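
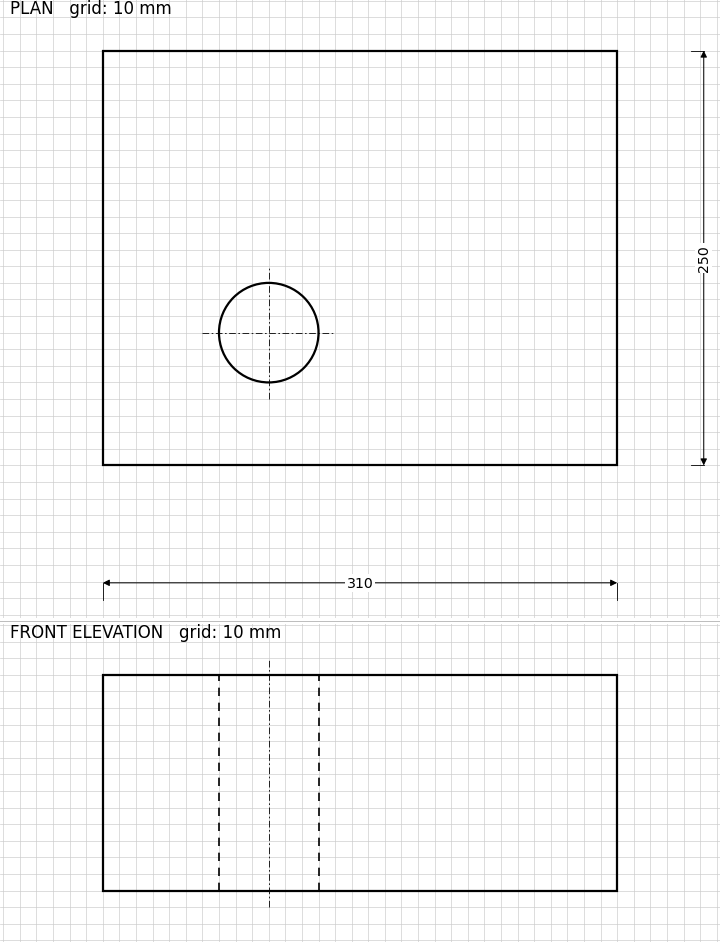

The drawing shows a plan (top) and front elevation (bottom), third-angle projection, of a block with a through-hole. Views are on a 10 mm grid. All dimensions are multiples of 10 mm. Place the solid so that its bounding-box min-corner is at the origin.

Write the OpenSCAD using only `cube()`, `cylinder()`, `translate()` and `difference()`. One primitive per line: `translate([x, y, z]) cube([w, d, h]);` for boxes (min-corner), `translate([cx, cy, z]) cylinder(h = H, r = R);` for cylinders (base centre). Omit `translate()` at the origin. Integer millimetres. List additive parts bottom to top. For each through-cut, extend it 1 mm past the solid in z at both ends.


difference() {
  cube([310, 250, 130]);
  translate([100, 80, -1]) cylinder(h = 132, r = 30);
}


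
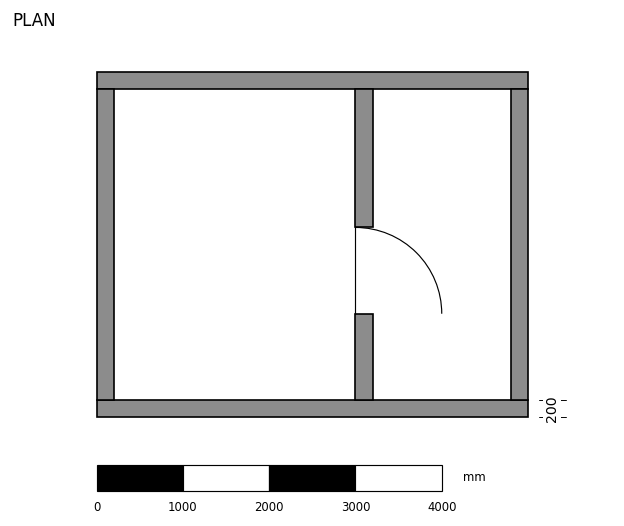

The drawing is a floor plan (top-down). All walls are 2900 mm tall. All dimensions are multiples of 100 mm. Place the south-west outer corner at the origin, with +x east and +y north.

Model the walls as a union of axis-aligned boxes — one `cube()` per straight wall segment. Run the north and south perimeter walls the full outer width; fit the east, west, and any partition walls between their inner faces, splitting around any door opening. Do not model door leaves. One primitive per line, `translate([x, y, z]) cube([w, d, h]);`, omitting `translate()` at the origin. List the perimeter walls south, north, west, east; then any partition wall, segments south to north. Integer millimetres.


cube([5000, 200, 2900]);
translate([0, 3800, 0]) cube([5000, 200, 2900]);
translate([0, 200, 0]) cube([200, 3600, 2900]);
translate([4800, 200, 0]) cube([200, 3600, 2900]);
translate([3000, 200, 0]) cube([200, 1000, 2900]);
translate([3000, 2200, 0]) cube([200, 1600, 2900]);


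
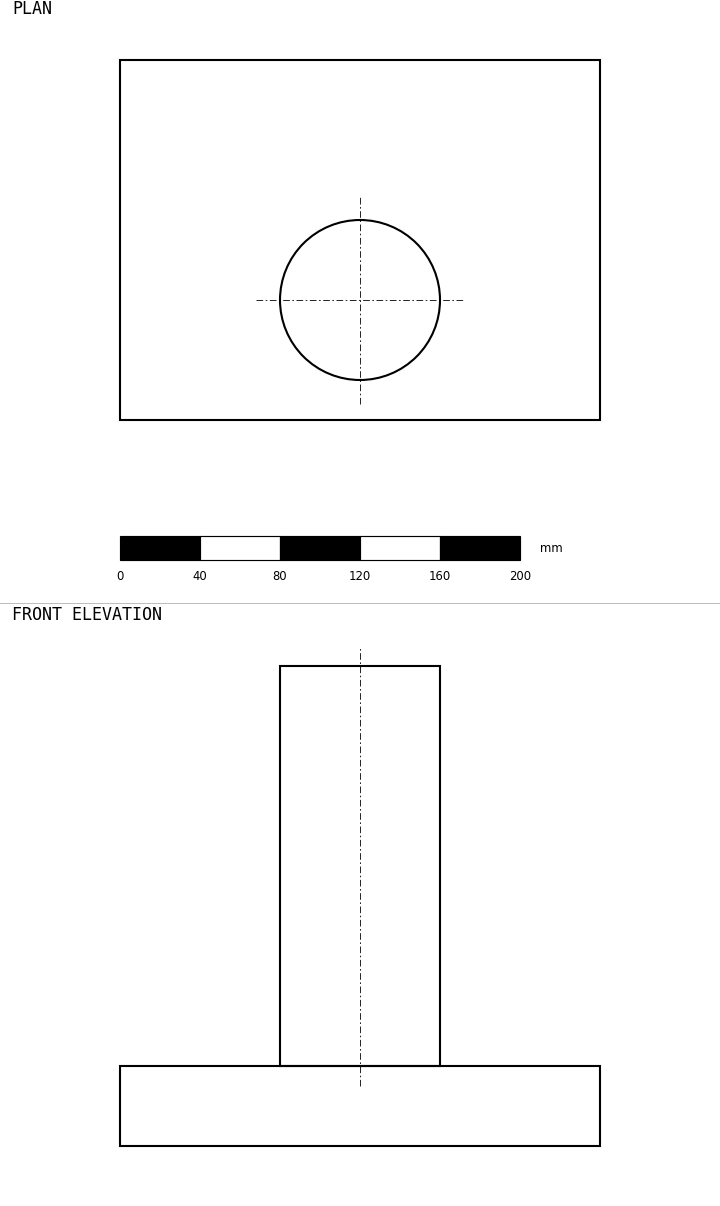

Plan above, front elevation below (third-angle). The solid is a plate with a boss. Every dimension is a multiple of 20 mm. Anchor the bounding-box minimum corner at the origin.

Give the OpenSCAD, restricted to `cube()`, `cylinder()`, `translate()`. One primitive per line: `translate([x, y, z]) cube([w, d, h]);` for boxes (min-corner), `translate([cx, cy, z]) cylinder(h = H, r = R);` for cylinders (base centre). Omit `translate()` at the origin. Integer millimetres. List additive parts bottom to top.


cube([240, 180, 40]);
translate([120, 60, 40]) cylinder(h = 200, r = 40);


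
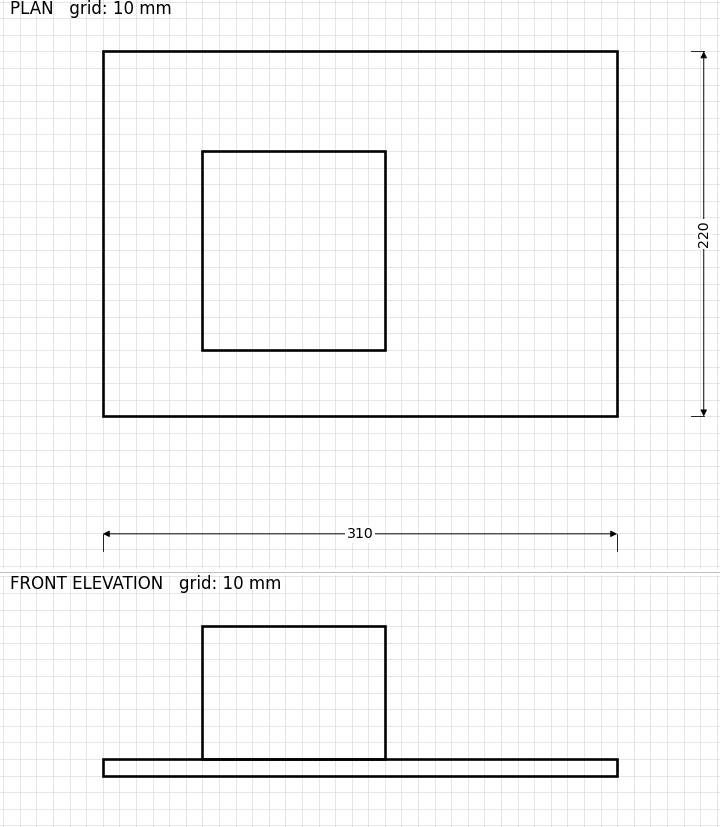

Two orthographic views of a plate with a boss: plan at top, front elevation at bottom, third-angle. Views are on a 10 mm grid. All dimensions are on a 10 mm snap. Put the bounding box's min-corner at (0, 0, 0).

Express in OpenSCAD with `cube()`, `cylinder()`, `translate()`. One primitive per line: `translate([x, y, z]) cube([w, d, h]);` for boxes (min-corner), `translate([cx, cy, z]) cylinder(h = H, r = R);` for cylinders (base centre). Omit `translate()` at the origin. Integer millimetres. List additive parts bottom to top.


cube([310, 220, 10]);
translate([60, 40, 10]) cube([110, 120, 80]);


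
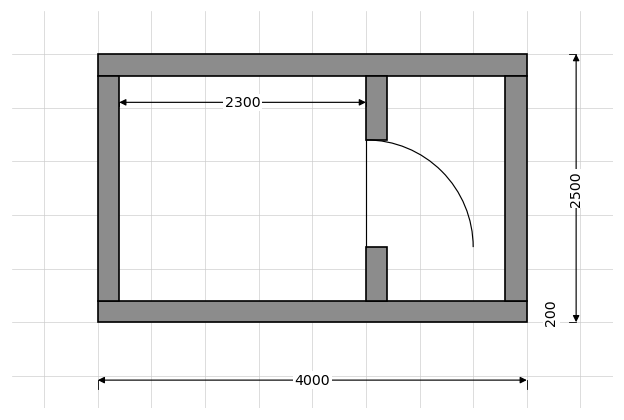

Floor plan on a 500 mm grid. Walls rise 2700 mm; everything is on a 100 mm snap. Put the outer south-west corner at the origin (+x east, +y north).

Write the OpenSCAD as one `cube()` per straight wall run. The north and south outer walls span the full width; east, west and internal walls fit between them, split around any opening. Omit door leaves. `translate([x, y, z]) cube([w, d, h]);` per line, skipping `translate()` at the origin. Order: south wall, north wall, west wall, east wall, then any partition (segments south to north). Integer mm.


cube([4000, 200, 2700]);
translate([0, 2300, 0]) cube([4000, 200, 2700]);
translate([0, 200, 0]) cube([200, 2100, 2700]);
translate([3800, 200, 0]) cube([200, 2100, 2700]);
translate([2500, 200, 0]) cube([200, 500, 2700]);
translate([2500, 1700, 0]) cube([200, 600, 2700]);


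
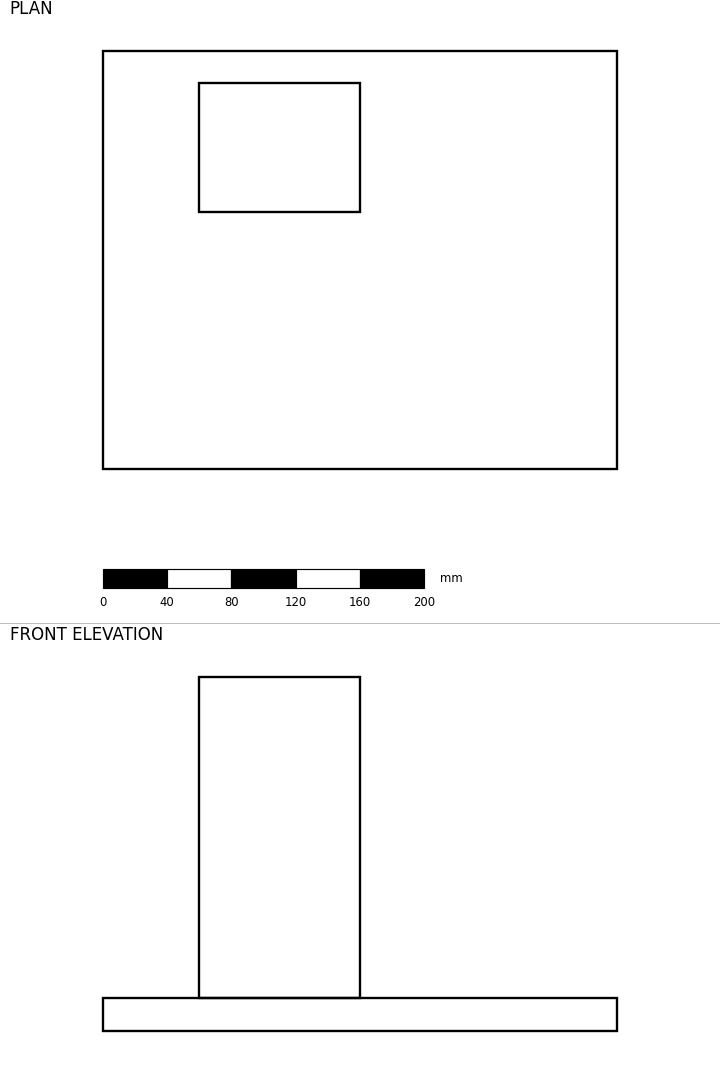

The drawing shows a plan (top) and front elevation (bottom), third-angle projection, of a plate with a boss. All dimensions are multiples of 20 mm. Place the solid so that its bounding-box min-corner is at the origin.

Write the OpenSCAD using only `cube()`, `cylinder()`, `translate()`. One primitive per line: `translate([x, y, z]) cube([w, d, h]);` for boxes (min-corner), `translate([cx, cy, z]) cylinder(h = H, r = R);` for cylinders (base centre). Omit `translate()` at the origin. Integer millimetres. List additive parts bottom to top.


cube([320, 260, 20]);
translate([60, 160, 20]) cube([100, 80, 200]);


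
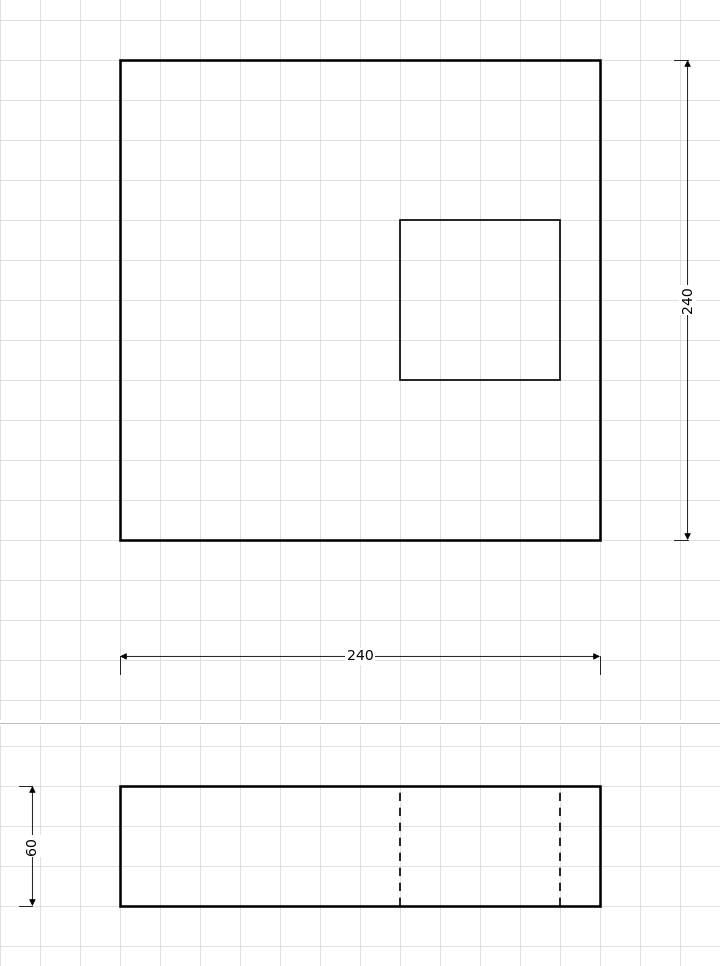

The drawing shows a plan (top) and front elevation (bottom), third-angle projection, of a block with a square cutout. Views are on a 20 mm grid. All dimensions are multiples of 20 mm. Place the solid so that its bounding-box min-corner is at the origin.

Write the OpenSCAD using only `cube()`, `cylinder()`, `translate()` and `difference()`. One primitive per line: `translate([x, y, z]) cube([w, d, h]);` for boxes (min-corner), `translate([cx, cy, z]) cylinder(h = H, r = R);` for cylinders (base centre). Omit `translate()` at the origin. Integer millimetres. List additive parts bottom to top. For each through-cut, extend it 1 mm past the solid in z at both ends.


difference() {
  cube([240, 240, 60]);
  translate([140, 80, -1]) cube([80, 80, 62]);
}


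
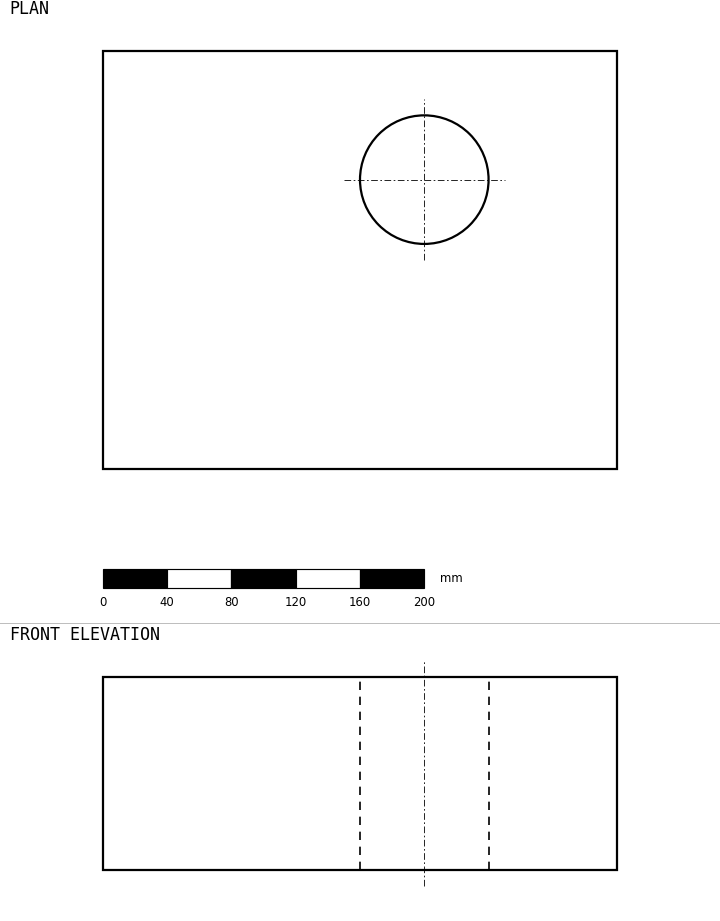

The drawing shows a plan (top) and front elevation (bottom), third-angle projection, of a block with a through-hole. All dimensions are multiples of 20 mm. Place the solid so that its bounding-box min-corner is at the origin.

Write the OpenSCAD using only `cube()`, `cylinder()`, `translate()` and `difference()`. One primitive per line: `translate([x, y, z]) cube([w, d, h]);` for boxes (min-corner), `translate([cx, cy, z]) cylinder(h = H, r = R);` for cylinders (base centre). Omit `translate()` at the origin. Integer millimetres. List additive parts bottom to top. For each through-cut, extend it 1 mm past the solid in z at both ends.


difference() {
  cube([320, 260, 120]);
  translate([200, 180, -1]) cylinder(h = 122, r = 40);
}


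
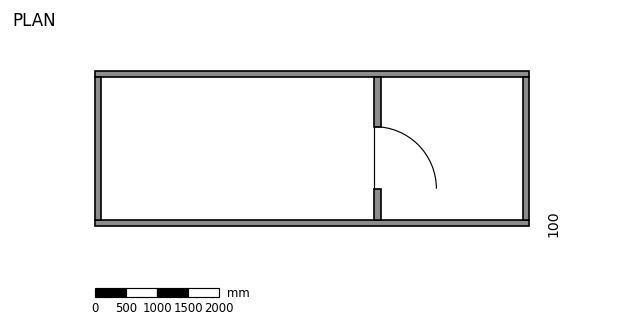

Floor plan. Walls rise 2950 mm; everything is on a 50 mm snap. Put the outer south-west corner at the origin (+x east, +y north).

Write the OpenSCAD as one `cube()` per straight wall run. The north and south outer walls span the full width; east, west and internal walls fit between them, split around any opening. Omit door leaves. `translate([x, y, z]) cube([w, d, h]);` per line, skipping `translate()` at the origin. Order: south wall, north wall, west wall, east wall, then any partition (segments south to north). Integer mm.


cube([7000, 100, 2950]);
translate([0, 2400, 0]) cube([7000, 100, 2950]);
translate([0, 100, 0]) cube([100, 2300, 2950]);
translate([6900, 100, 0]) cube([100, 2300, 2950]);
translate([4500, 100, 0]) cube([100, 500, 2950]);
translate([4500, 1600, 0]) cube([100, 800, 2950]);


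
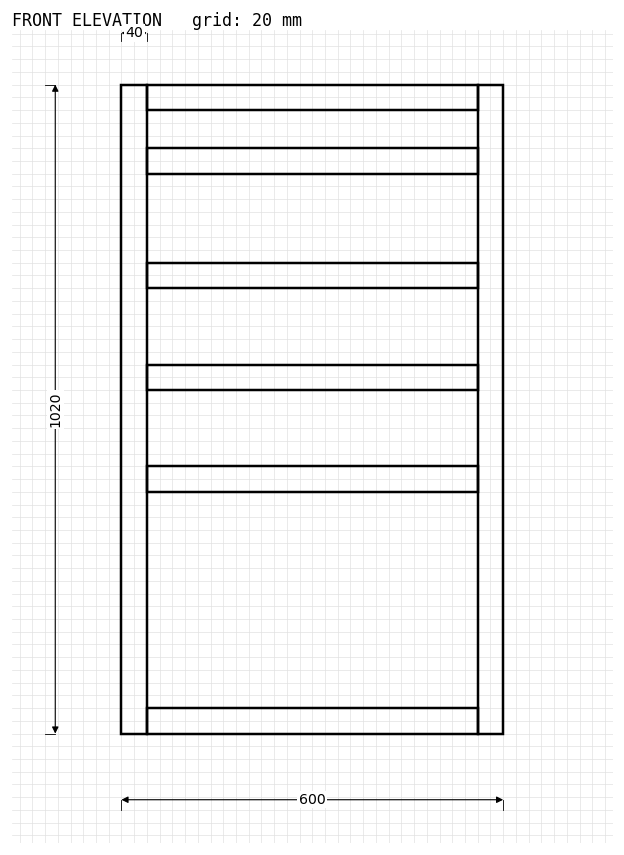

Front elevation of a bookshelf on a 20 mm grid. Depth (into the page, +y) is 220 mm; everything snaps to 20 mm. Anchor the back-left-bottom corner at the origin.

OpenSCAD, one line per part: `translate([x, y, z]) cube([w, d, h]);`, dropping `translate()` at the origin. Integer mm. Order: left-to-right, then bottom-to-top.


cube([40, 220, 1020]);
translate([40, 0, 0]) cube([520, 220, 40]);
translate([40, 0, 380]) cube([520, 220, 40]);
translate([40, 0, 540]) cube([520, 220, 40]);
translate([40, 0, 700]) cube([520, 220, 40]);
translate([40, 0, 880]) cube([520, 220, 40]);
translate([40, 0, 980]) cube([520, 220, 40]);
translate([560, 0, 0]) cube([40, 220, 1020]);


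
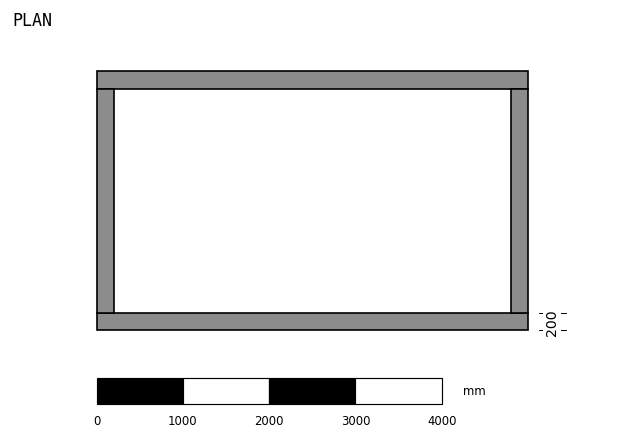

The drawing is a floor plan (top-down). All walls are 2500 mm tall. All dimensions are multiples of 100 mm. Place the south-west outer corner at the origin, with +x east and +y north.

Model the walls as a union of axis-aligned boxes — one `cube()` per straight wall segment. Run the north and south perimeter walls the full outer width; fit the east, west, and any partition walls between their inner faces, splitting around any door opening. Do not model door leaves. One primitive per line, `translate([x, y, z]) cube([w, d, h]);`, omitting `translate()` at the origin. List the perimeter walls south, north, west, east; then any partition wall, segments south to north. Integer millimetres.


cube([5000, 200, 2500]);
translate([0, 2800, 0]) cube([5000, 200, 2500]);
translate([0, 200, 0]) cube([200, 2600, 2500]);
translate([4800, 200, 0]) cube([200, 2600, 2500]);


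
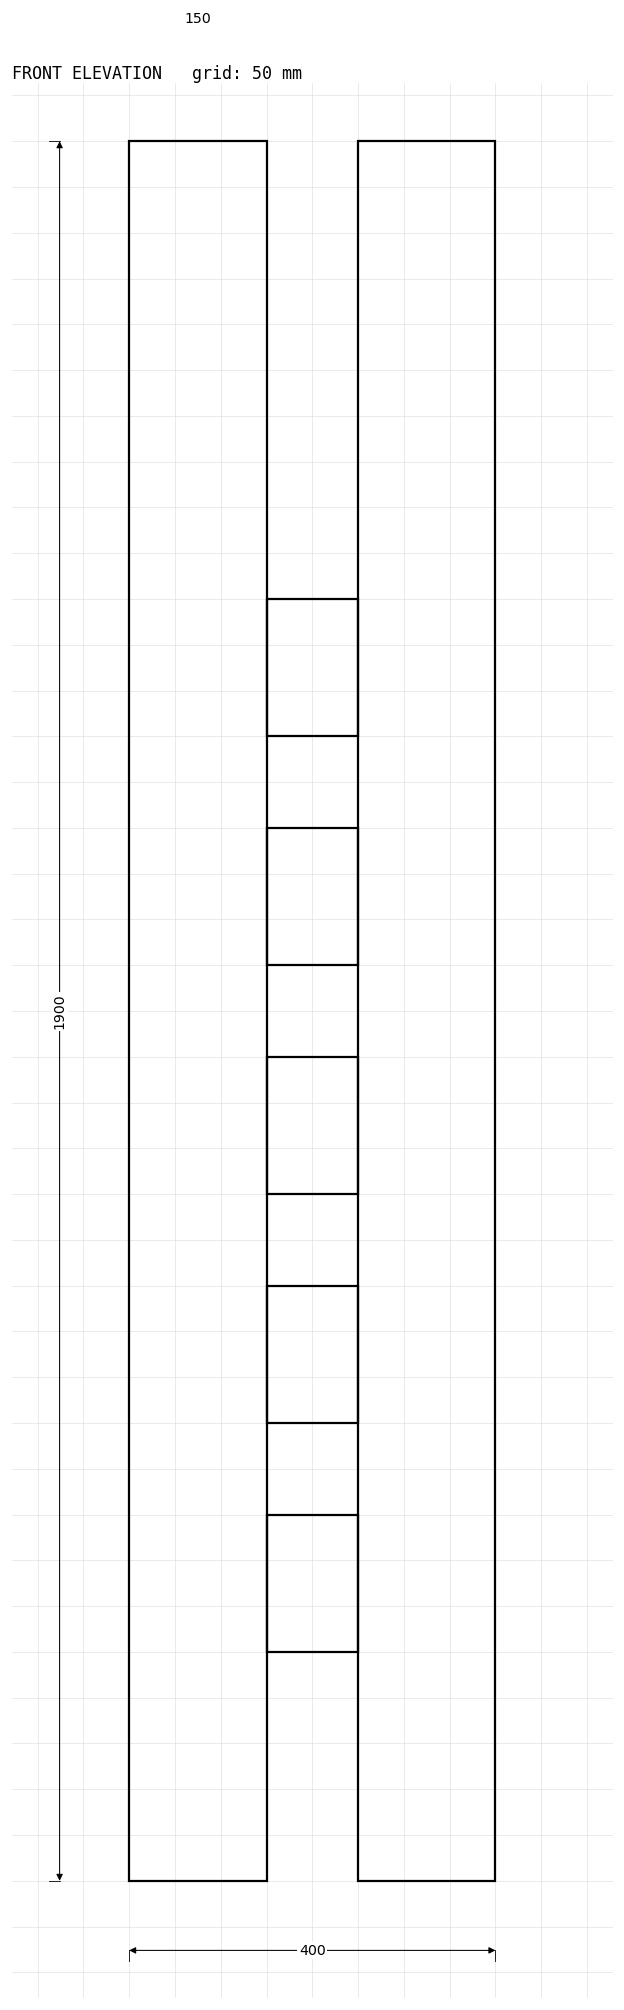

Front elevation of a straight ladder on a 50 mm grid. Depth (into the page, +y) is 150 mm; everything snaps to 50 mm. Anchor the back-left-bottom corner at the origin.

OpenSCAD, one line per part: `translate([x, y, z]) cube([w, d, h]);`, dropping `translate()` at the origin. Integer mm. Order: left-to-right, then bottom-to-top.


cube([150, 150, 1900]);
translate([150, 0, 250]) cube([100, 150, 150]);
translate([150, 0, 500]) cube([100, 150, 150]);
translate([150, 0, 750]) cube([100, 150, 150]);
translate([150, 0, 1000]) cube([100, 150, 150]);
translate([150, 0, 1250]) cube([100, 150, 150]);
translate([250, 0, 0]) cube([150, 150, 1900]);


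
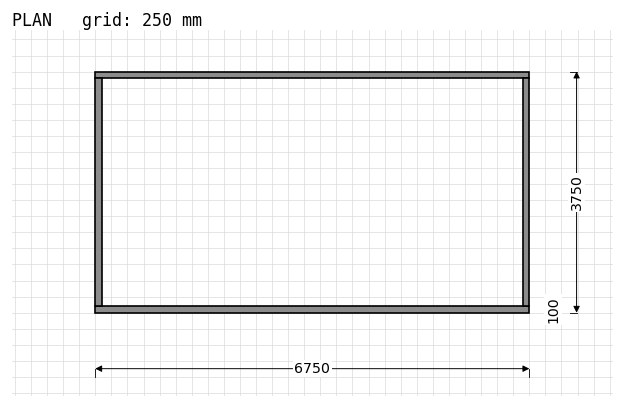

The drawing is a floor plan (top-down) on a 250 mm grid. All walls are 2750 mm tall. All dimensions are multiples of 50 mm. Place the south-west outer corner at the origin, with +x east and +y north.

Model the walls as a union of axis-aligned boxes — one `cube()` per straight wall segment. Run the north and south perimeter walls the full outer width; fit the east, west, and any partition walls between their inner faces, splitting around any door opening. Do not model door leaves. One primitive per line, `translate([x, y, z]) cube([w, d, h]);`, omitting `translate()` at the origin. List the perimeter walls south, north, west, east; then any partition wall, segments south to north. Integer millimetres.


cube([6750, 100, 2750]);
translate([0, 3650, 0]) cube([6750, 100, 2750]);
translate([0, 100, 0]) cube([100, 3550, 2750]);
translate([6650, 100, 0]) cube([100, 3550, 2750]);


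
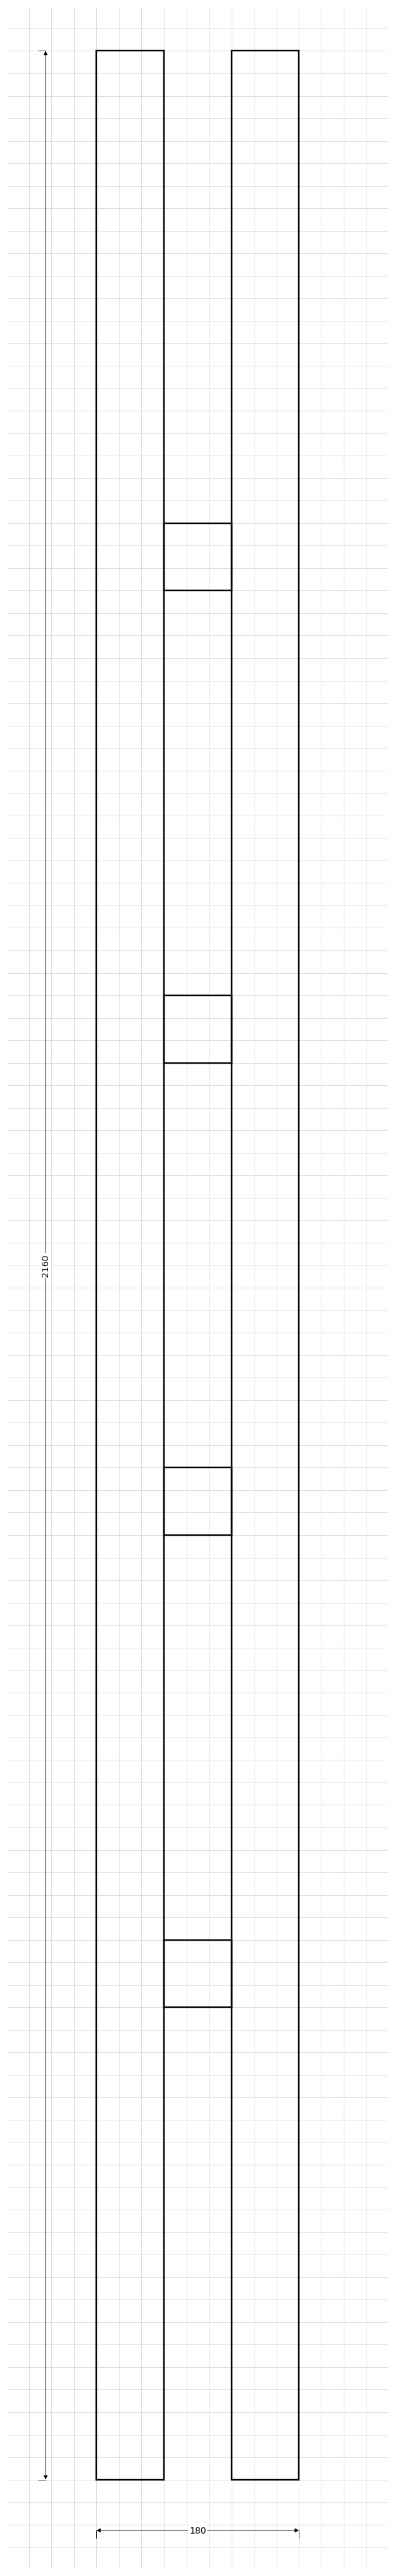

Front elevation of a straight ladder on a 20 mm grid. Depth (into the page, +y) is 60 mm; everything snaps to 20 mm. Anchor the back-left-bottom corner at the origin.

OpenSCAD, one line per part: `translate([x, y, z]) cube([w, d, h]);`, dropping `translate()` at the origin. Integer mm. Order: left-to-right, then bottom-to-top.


cube([60, 60, 2160]);
translate([60, 0, 420]) cube([60, 60, 60]);
translate([60, 0, 840]) cube([60, 60, 60]);
translate([60, 0, 1260]) cube([60, 60, 60]);
translate([60, 0, 1680]) cube([60, 60, 60]);
translate([120, 0, 0]) cube([60, 60, 2160]);


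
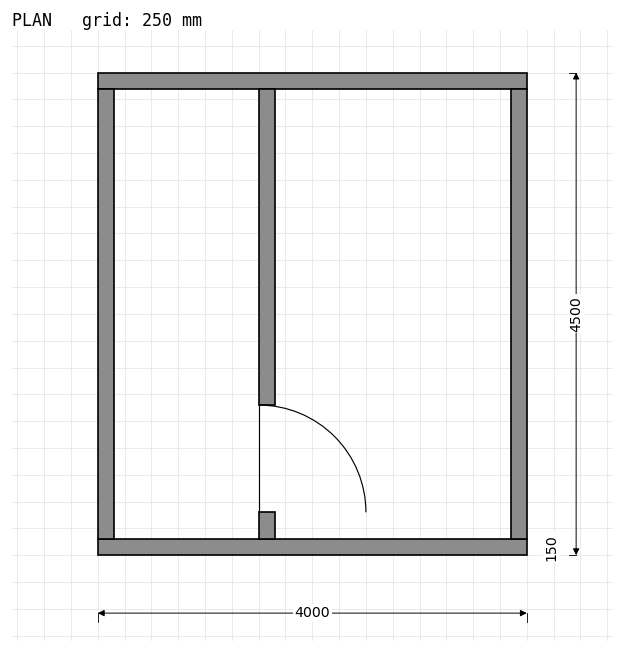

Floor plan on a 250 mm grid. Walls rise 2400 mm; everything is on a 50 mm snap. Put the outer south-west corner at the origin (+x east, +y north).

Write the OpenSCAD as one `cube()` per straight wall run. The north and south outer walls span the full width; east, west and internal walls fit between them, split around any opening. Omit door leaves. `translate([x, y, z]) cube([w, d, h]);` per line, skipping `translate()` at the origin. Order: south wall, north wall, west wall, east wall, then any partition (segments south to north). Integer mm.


cube([4000, 150, 2400]);
translate([0, 4350, 0]) cube([4000, 150, 2400]);
translate([0, 150, 0]) cube([150, 4200, 2400]);
translate([3850, 150, 0]) cube([150, 4200, 2400]);
translate([1500, 150, 0]) cube([150, 250, 2400]);
translate([1500, 1400, 0]) cube([150, 2950, 2400]);


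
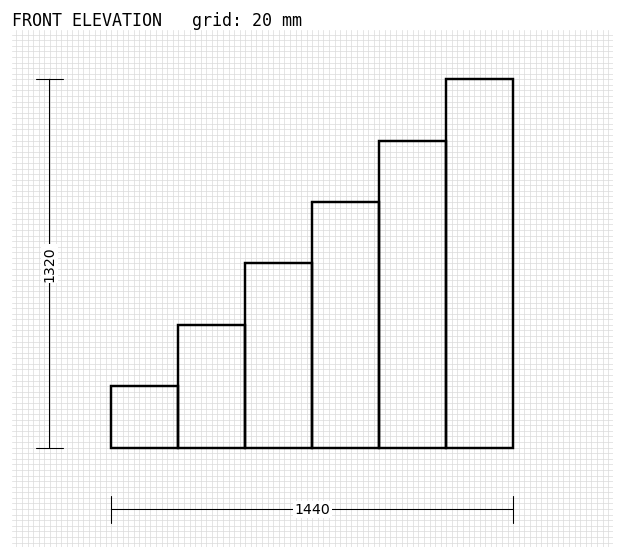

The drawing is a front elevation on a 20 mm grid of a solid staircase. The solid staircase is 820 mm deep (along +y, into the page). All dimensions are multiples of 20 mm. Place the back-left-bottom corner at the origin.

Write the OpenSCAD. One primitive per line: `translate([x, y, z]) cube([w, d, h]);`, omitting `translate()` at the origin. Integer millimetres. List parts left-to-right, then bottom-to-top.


cube([240, 820, 220]);
translate([240, 0, 0]) cube([240, 820, 440]);
translate([480, 0, 0]) cube([240, 820, 660]);
translate([720, 0, 0]) cube([240, 820, 880]);
translate([960, 0, 0]) cube([240, 820, 1100]);
translate([1200, 0, 0]) cube([240, 820, 1320]);


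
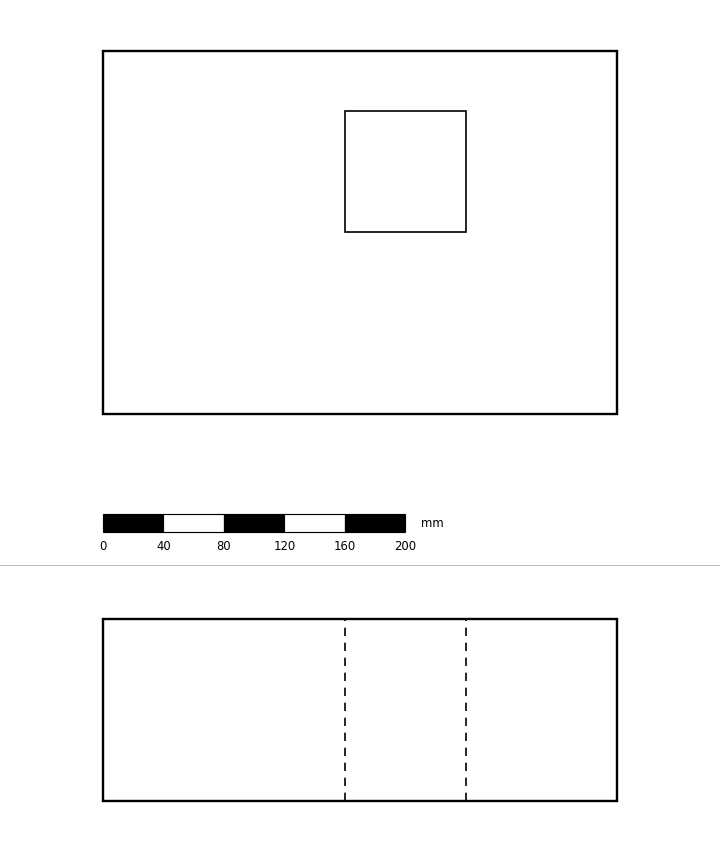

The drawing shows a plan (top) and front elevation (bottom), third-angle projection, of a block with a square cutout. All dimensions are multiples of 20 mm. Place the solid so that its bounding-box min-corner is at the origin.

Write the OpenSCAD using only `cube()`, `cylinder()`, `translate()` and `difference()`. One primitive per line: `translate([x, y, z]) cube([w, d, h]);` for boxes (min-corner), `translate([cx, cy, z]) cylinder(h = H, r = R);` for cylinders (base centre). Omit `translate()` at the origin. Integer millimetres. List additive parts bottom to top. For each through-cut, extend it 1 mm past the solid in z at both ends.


difference() {
  cube([340, 240, 120]);
  translate([160, 120, -1]) cube([80, 80, 122]);
}


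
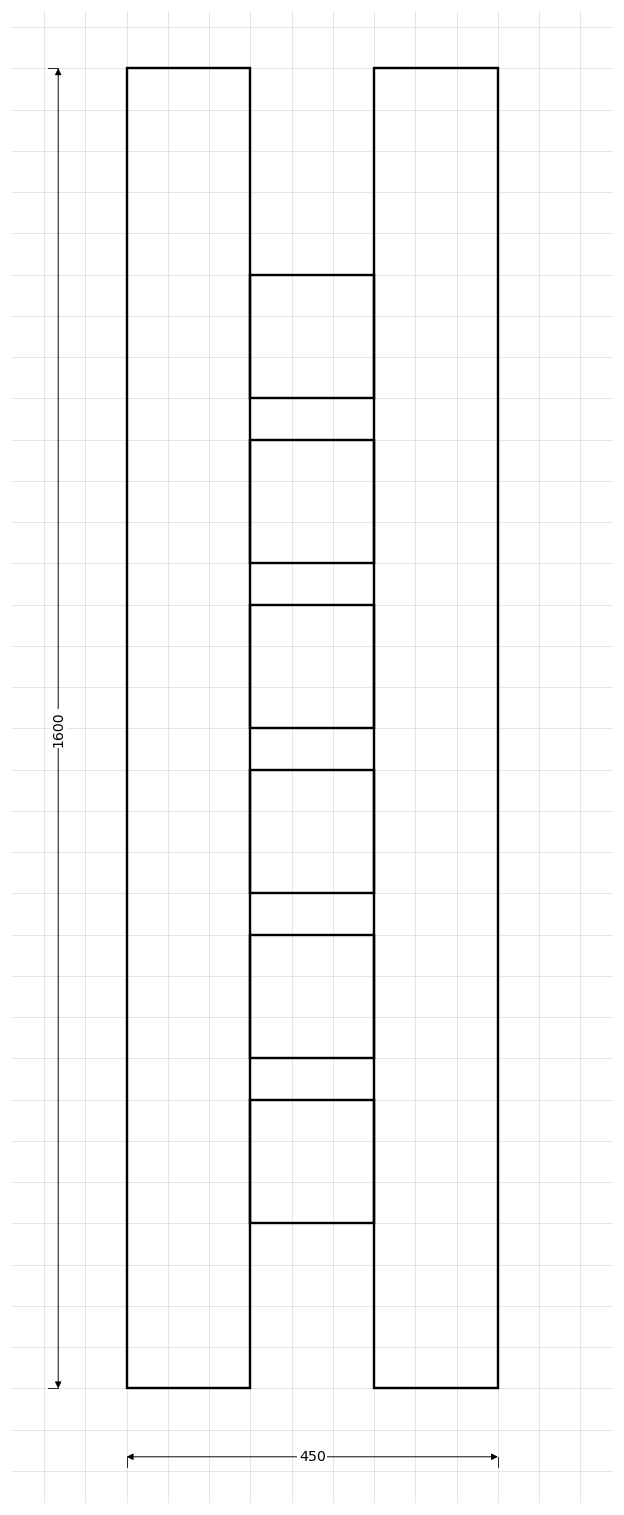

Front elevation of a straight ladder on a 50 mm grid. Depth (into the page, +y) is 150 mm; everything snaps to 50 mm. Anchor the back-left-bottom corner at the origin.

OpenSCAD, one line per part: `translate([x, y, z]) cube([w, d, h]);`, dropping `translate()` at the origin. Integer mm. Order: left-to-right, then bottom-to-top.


cube([150, 150, 1600]);
translate([150, 0, 200]) cube([150, 150, 150]);
translate([150, 0, 400]) cube([150, 150, 150]);
translate([150, 0, 600]) cube([150, 150, 150]);
translate([150, 0, 800]) cube([150, 150, 150]);
translate([150, 0, 1000]) cube([150, 150, 150]);
translate([150, 0, 1200]) cube([150, 150, 150]);
translate([300, 0, 0]) cube([150, 150, 1600]);


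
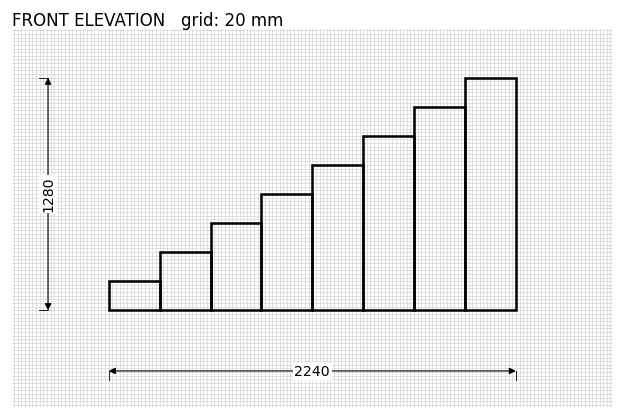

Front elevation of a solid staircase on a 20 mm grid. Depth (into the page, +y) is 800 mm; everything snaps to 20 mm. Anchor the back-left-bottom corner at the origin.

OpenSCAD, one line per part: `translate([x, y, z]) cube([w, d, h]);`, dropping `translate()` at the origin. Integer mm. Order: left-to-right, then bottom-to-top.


cube([280, 800, 160]);
translate([280, 0, 0]) cube([280, 800, 320]);
translate([560, 0, 0]) cube([280, 800, 480]);
translate([840, 0, 0]) cube([280, 800, 640]);
translate([1120, 0, 0]) cube([280, 800, 800]);
translate([1400, 0, 0]) cube([280, 800, 960]);
translate([1680, 0, 0]) cube([280, 800, 1120]);
translate([1960, 0, 0]) cube([280, 800, 1280]);


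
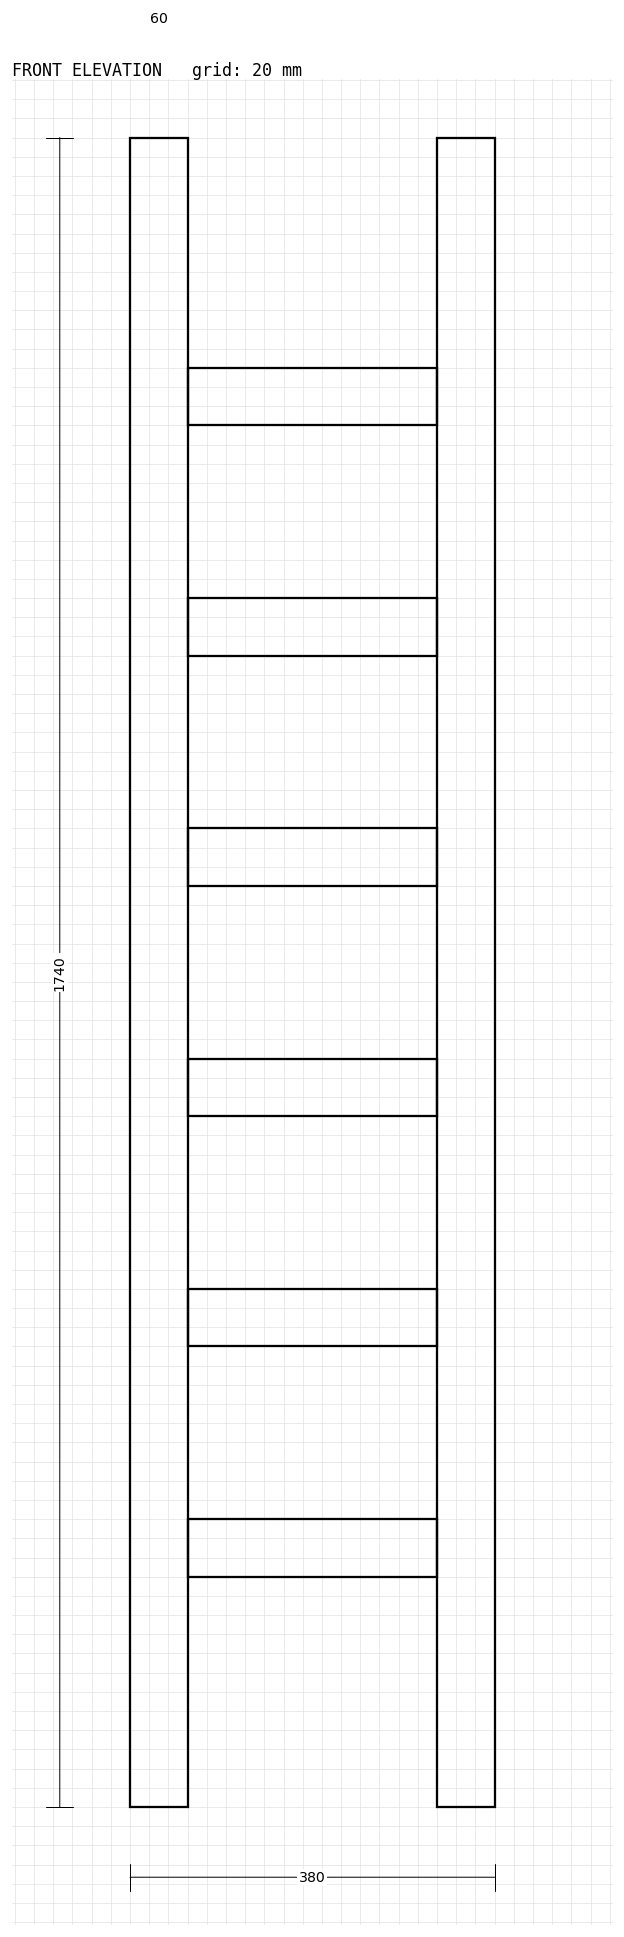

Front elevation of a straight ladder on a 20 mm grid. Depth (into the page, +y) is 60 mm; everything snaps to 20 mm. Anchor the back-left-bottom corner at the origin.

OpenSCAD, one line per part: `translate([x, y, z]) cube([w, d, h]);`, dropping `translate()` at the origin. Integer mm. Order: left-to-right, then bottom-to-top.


cube([60, 60, 1740]);
translate([60, 0, 240]) cube([260, 60, 60]);
translate([60, 0, 480]) cube([260, 60, 60]);
translate([60, 0, 720]) cube([260, 60, 60]);
translate([60, 0, 960]) cube([260, 60, 60]);
translate([60, 0, 1200]) cube([260, 60, 60]);
translate([60, 0, 1440]) cube([260, 60, 60]);
translate([320, 0, 0]) cube([60, 60, 1740]);


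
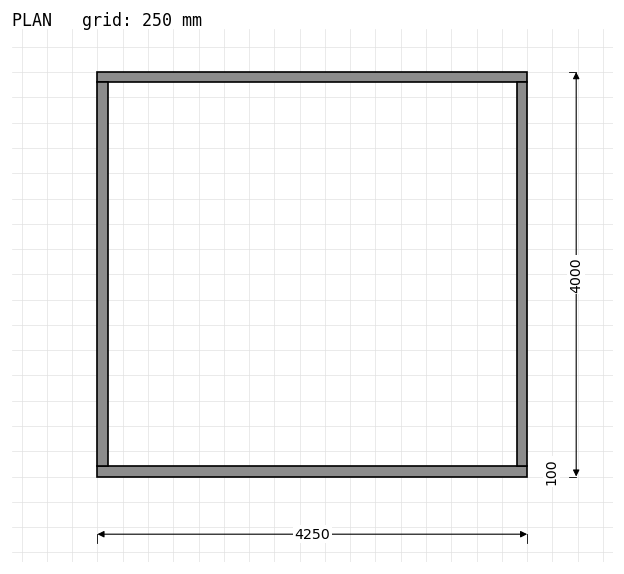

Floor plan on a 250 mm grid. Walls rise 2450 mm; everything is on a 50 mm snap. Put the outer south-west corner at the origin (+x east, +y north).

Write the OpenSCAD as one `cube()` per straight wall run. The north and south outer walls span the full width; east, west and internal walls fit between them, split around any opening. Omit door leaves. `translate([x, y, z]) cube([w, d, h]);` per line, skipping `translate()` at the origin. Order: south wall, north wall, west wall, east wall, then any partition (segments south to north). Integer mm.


cube([4250, 100, 2450]);
translate([0, 3900, 0]) cube([4250, 100, 2450]);
translate([0, 100, 0]) cube([100, 3800, 2450]);
translate([4150, 100, 0]) cube([100, 3800, 2450]);


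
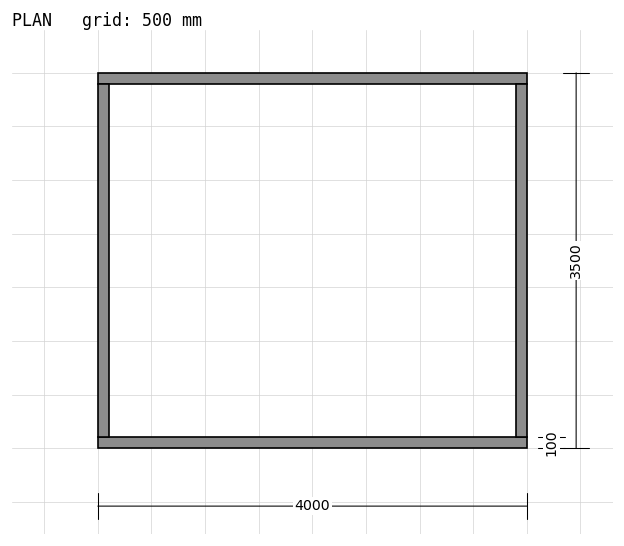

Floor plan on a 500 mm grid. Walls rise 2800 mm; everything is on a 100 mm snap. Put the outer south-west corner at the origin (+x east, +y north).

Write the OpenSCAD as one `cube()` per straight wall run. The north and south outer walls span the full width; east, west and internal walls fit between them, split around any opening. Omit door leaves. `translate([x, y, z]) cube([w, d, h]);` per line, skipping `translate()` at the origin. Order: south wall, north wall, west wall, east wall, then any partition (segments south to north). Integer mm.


cube([4000, 100, 2800]);
translate([0, 3400, 0]) cube([4000, 100, 2800]);
translate([0, 100, 0]) cube([100, 3300, 2800]);
translate([3900, 100, 0]) cube([100, 3300, 2800]);


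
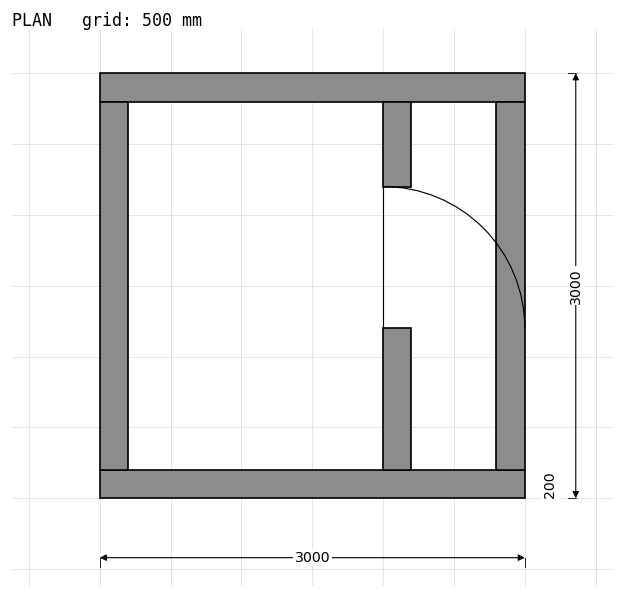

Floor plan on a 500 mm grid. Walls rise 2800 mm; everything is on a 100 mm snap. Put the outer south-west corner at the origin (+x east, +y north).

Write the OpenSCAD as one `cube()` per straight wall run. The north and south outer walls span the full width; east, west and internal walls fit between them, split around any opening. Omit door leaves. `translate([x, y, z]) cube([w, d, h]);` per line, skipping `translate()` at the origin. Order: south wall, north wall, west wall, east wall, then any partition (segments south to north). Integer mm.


cube([3000, 200, 2800]);
translate([0, 2800, 0]) cube([3000, 200, 2800]);
translate([0, 200, 0]) cube([200, 2600, 2800]);
translate([2800, 200, 0]) cube([200, 2600, 2800]);
translate([2000, 200, 0]) cube([200, 1000, 2800]);
translate([2000, 2200, 0]) cube([200, 600, 2800]);


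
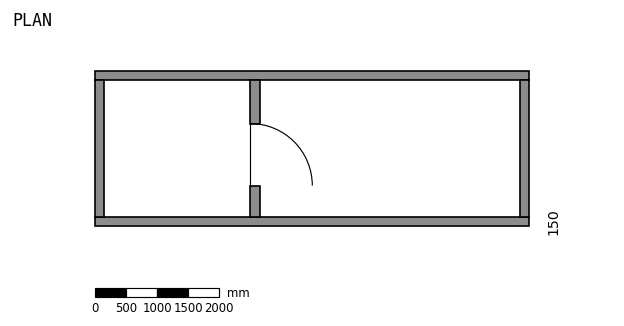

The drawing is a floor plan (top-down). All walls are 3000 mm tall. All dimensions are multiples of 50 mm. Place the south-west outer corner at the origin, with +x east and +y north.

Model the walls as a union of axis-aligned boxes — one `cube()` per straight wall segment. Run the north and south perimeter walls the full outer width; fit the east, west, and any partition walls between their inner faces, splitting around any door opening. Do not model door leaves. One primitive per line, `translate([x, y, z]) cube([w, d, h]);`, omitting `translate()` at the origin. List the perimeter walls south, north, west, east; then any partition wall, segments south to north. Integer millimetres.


cube([7000, 150, 3000]);
translate([0, 2350, 0]) cube([7000, 150, 3000]);
translate([0, 150, 0]) cube([150, 2200, 3000]);
translate([6850, 150, 0]) cube([150, 2200, 3000]);
translate([2500, 150, 0]) cube([150, 500, 3000]);
translate([2500, 1650, 0]) cube([150, 700, 3000]);


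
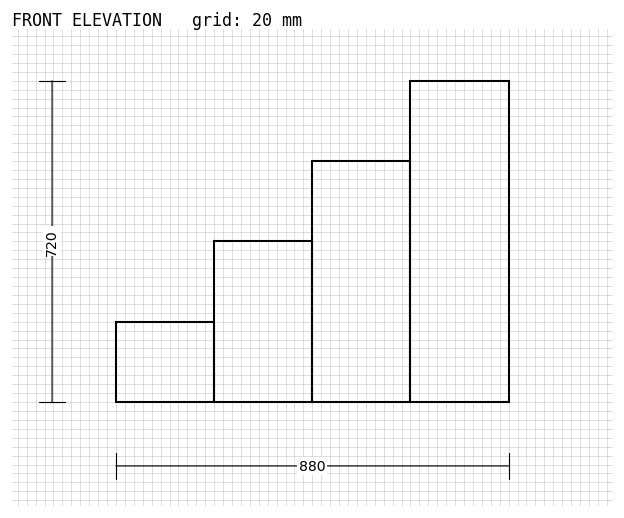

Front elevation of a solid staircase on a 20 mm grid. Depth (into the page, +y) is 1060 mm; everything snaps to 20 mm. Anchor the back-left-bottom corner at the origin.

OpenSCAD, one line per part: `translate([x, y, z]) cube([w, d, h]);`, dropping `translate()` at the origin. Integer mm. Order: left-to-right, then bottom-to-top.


cube([220, 1060, 180]);
translate([220, 0, 0]) cube([220, 1060, 360]);
translate([440, 0, 0]) cube([220, 1060, 540]);
translate([660, 0, 0]) cube([220, 1060, 720]);


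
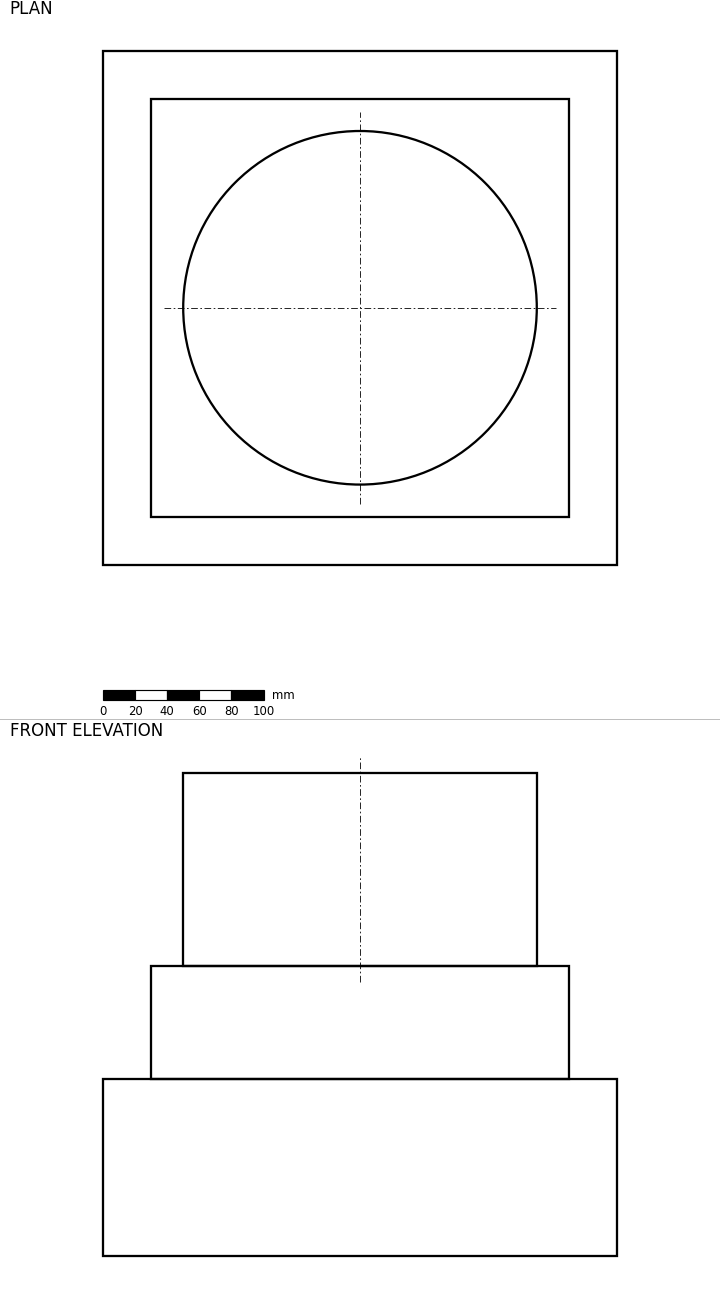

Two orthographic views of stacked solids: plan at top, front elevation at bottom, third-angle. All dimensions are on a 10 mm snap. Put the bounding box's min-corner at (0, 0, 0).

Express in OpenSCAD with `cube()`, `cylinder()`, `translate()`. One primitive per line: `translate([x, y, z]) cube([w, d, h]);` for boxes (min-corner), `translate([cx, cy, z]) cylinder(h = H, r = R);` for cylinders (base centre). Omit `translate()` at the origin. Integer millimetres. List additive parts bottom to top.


cube([320, 320, 110]);
translate([30, 30, 110]) cube([260, 260, 70]);
translate([160, 160, 180]) cylinder(h = 120, r = 110);


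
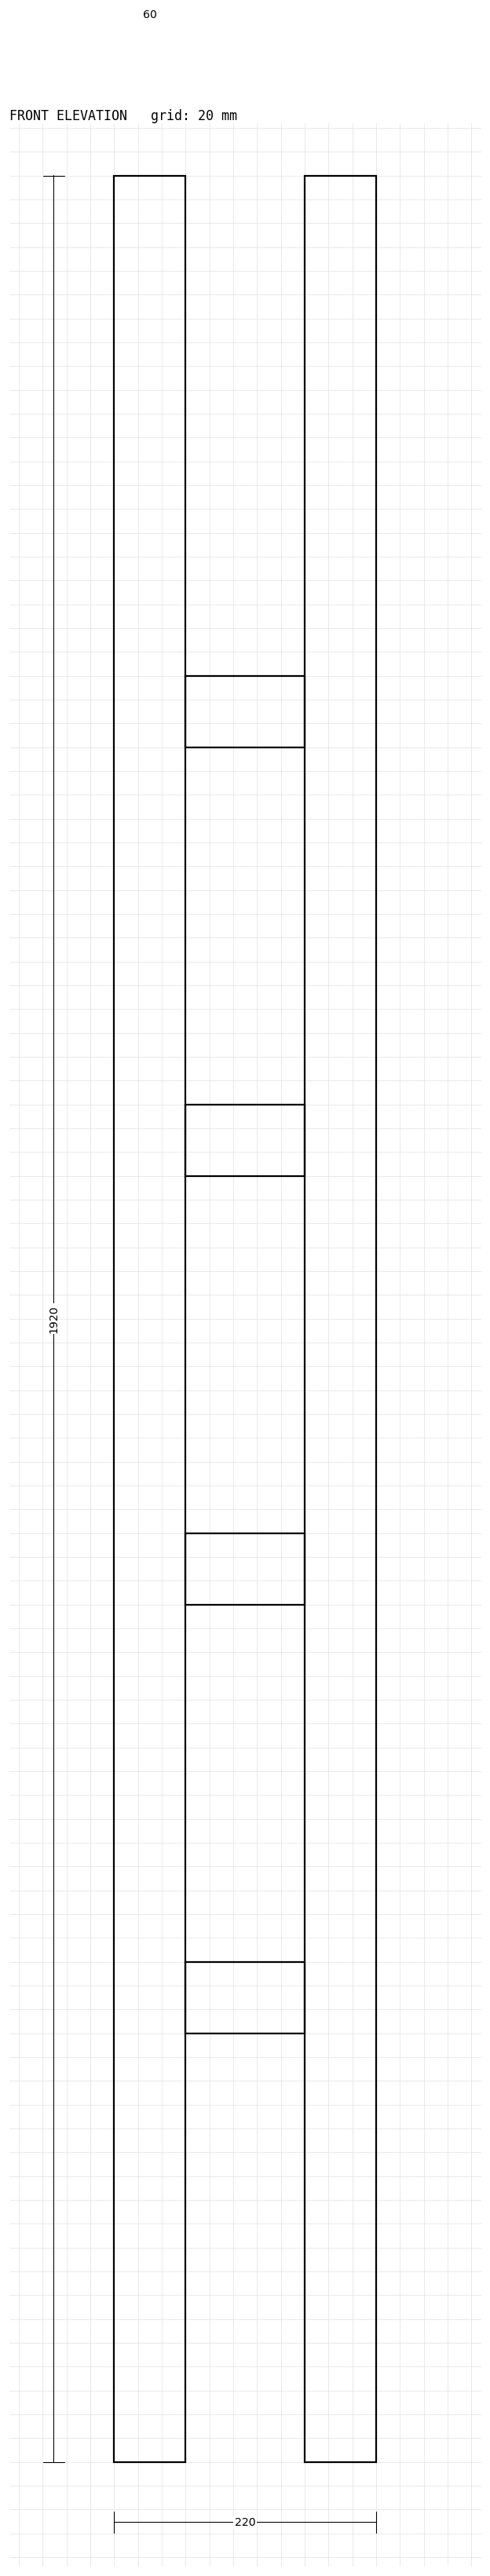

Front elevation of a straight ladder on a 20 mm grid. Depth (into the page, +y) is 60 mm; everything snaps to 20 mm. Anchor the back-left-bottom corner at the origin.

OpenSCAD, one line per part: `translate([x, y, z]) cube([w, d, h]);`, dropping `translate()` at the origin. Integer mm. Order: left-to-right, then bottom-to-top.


cube([60, 60, 1920]);
translate([60, 0, 360]) cube([100, 60, 60]);
translate([60, 0, 720]) cube([100, 60, 60]);
translate([60, 0, 1080]) cube([100, 60, 60]);
translate([60, 0, 1440]) cube([100, 60, 60]);
translate([160, 0, 0]) cube([60, 60, 1920]);


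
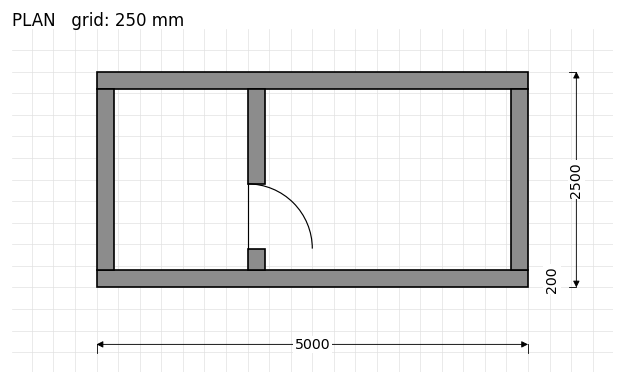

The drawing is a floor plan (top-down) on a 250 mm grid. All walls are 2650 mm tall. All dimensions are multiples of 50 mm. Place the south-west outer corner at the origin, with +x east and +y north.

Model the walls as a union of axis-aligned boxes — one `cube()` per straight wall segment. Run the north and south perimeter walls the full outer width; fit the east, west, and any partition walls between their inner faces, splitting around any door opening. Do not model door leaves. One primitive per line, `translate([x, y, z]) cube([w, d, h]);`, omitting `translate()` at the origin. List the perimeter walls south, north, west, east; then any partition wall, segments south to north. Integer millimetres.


cube([5000, 200, 2650]);
translate([0, 2300, 0]) cube([5000, 200, 2650]);
translate([0, 200, 0]) cube([200, 2100, 2650]);
translate([4800, 200, 0]) cube([200, 2100, 2650]);
translate([1750, 200, 0]) cube([200, 250, 2650]);
translate([1750, 1200, 0]) cube([200, 1100, 2650]);


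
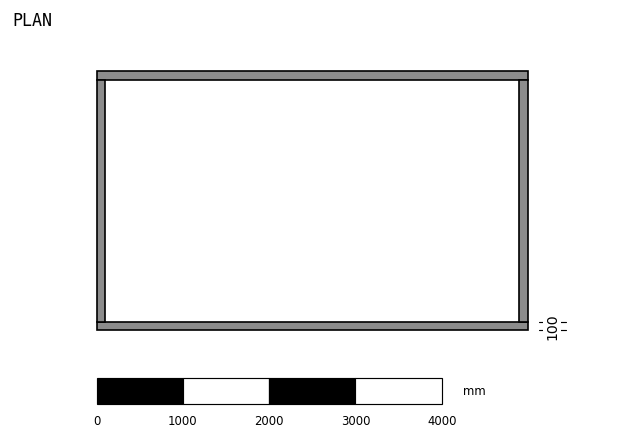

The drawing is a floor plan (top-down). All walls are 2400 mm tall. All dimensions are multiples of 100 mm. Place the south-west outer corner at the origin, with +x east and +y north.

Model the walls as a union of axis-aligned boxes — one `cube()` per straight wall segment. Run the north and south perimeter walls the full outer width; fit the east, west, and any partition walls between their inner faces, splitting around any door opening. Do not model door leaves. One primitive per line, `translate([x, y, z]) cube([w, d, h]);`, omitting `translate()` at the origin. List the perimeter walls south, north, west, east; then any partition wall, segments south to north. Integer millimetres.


cube([5000, 100, 2400]);
translate([0, 2900, 0]) cube([5000, 100, 2400]);
translate([0, 100, 0]) cube([100, 2800, 2400]);
translate([4900, 100, 0]) cube([100, 2800, 2400]);


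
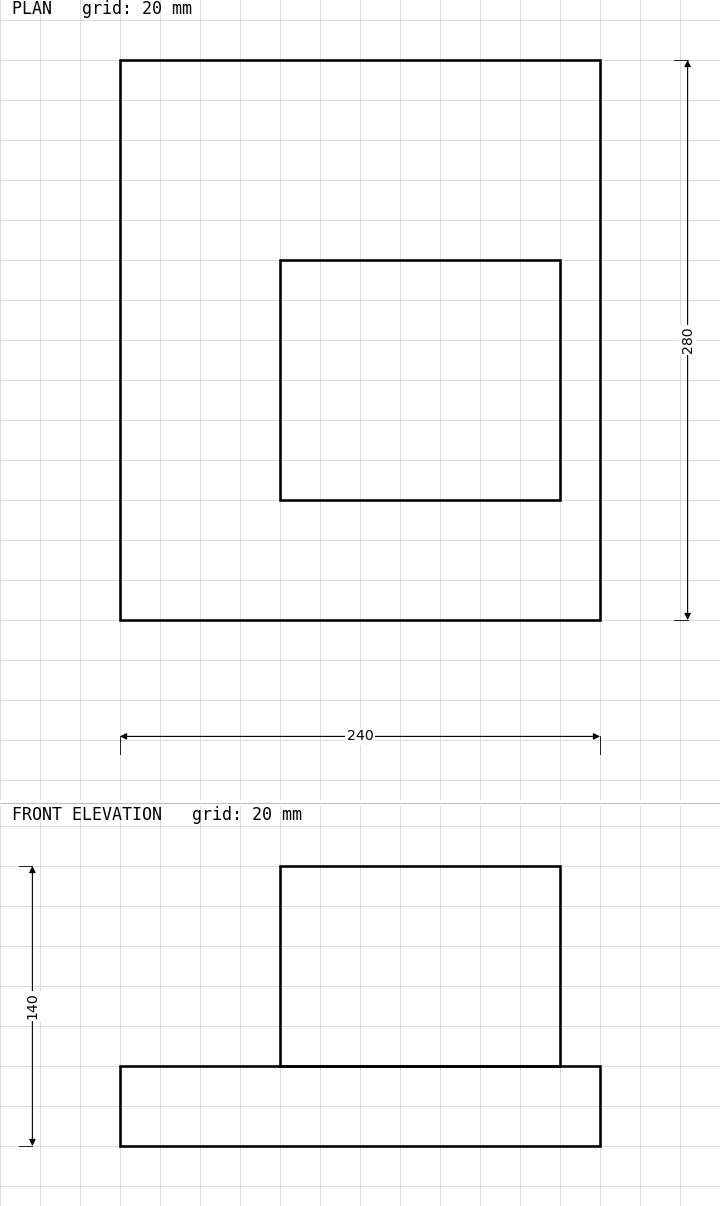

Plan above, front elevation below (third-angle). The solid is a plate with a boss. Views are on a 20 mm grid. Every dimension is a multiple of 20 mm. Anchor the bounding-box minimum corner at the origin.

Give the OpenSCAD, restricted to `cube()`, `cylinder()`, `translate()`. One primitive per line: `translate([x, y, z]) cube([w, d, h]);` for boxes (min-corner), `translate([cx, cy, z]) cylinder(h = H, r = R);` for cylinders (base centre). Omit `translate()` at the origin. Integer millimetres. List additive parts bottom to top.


cube([240, 280, 40]);
translate([80, 60, 40]) cube([140, 120, 100]);


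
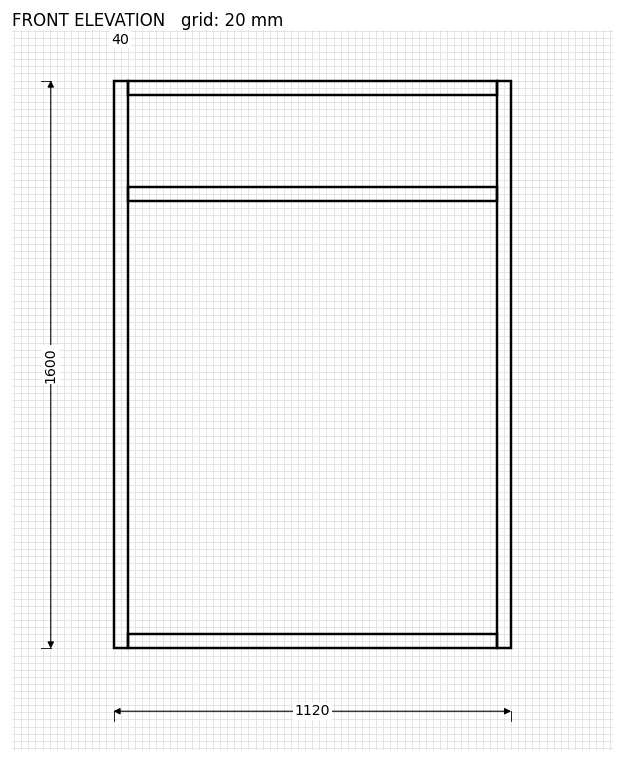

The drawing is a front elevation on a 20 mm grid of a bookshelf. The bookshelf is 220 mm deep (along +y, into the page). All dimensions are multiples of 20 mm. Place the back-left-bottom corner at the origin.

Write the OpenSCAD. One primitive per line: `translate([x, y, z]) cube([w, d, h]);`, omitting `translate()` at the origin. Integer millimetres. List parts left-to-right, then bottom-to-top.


cube([40, 220, 1600]);
translate([40, 0, 0]) cube([1040, 220, 40]);
translate([40, 0, 1260]) cube([1040, 220, 40]);
translate([40, 0, 1560]) cube([1040, 220, 40]);
translate([1080, 0, 0]) cube([40, 220, 1600]);


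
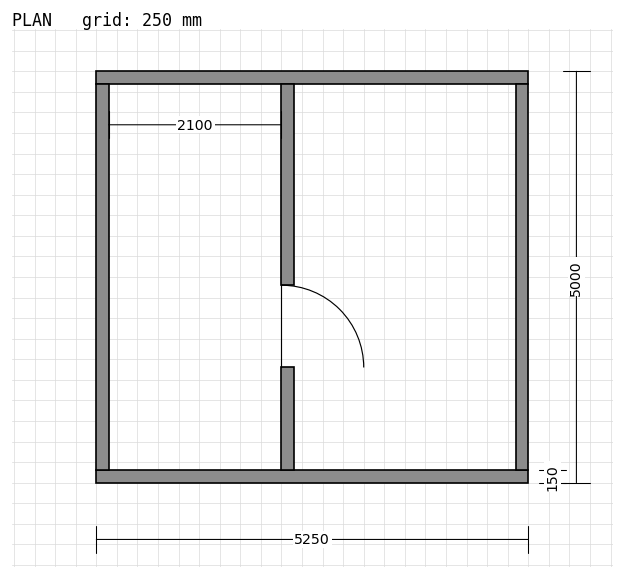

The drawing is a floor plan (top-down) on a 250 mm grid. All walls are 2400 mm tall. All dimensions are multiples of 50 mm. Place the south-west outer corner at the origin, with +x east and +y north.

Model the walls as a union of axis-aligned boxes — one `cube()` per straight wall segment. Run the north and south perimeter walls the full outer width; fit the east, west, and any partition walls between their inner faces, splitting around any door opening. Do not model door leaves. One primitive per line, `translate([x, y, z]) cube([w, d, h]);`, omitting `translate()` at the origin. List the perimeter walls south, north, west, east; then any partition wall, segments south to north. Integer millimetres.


cube([5250, 150, 2400]);
translate([0, 4850, 0]) cube([5250, 150, 2400]);
translate([0, 150, 0]) cube([150, 4700, 2400]);
translate([5100, 150, 0]) cube([150, 4700, 2400]);
translate([2250, 150, 0]) cube([150, 1250, 2400]);
translate([2250, 2400, 0]) cube([150, 2450, 2400]);


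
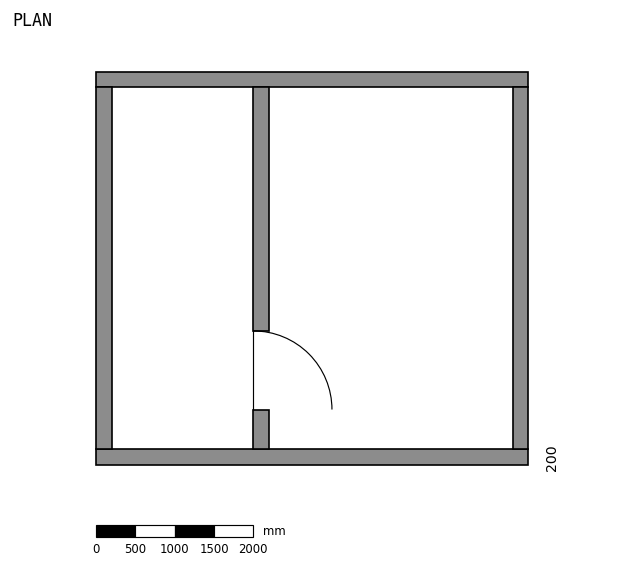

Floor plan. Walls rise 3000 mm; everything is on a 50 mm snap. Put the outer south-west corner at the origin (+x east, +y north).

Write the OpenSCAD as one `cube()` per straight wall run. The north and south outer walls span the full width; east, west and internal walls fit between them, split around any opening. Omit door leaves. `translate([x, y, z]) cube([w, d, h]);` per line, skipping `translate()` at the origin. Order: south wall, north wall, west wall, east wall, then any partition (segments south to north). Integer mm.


cube([5500, 200, 3000]);
translate([0, 4800, 0]) cube([5500, 200, 3000]);
translate([0, 200, 0]) cube([200, 4600, 3000]);
translate([5300, 200, 0]) cube([200, 4600, 3000]);
translate([2000, 200, 0]) cube([200, 500, 3000]);
translate([2000, 1700, 0]) cube([200, 3100, 3000]);


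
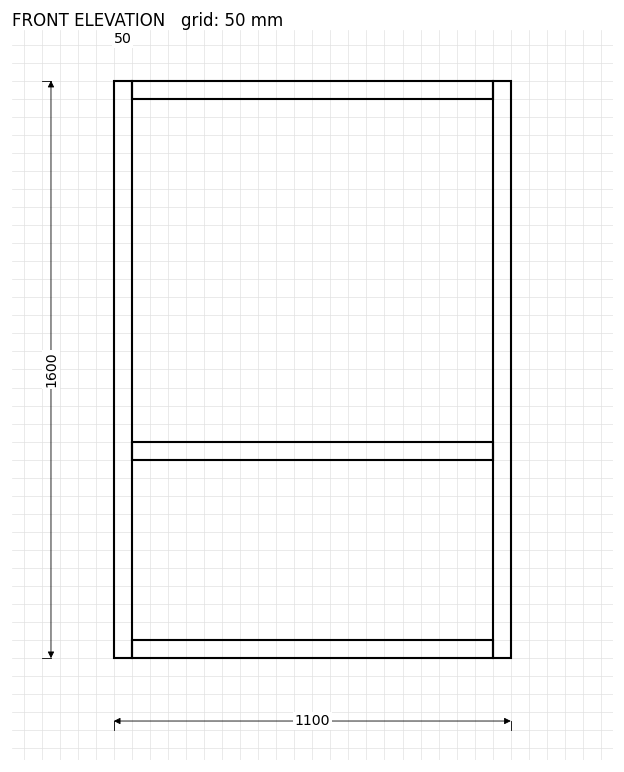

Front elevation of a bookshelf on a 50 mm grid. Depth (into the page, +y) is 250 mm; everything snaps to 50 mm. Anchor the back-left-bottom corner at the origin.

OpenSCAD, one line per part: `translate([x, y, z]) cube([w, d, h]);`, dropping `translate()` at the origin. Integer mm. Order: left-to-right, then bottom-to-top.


cube([50, 250, 1600]);
translate([50, 0, 0]) cube([1000, 250, 50]);
translate([50, 0, 550]) cube([1000, 250, 50]);
translate([50, 0, 1550]) cube([1000, 250, 50]);
translate([1050, 0, 0]) cube([50, 250, 1600]);


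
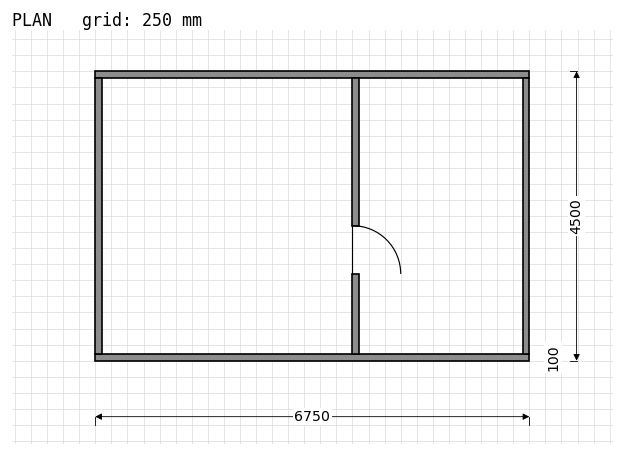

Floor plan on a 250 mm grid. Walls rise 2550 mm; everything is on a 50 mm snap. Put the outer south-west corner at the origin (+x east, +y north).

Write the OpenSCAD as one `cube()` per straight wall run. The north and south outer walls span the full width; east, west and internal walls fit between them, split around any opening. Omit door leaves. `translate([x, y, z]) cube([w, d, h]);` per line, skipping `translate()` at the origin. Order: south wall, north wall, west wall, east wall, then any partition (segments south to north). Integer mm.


cube([6750, 100, 2550]);
translate([0, 4400, 0]) cube([6750, 100, 2550]);
translate([0, 100, 0]) cube([100, 4300, 2550]);
translate([6650, 100, 0]) cube([100, 4300, 2550]);
translate([4000, 100, 0]) cube([100, 1250, 2550]);
translate([4000, 2100, 0]) cube([100, 2300, 2550]);


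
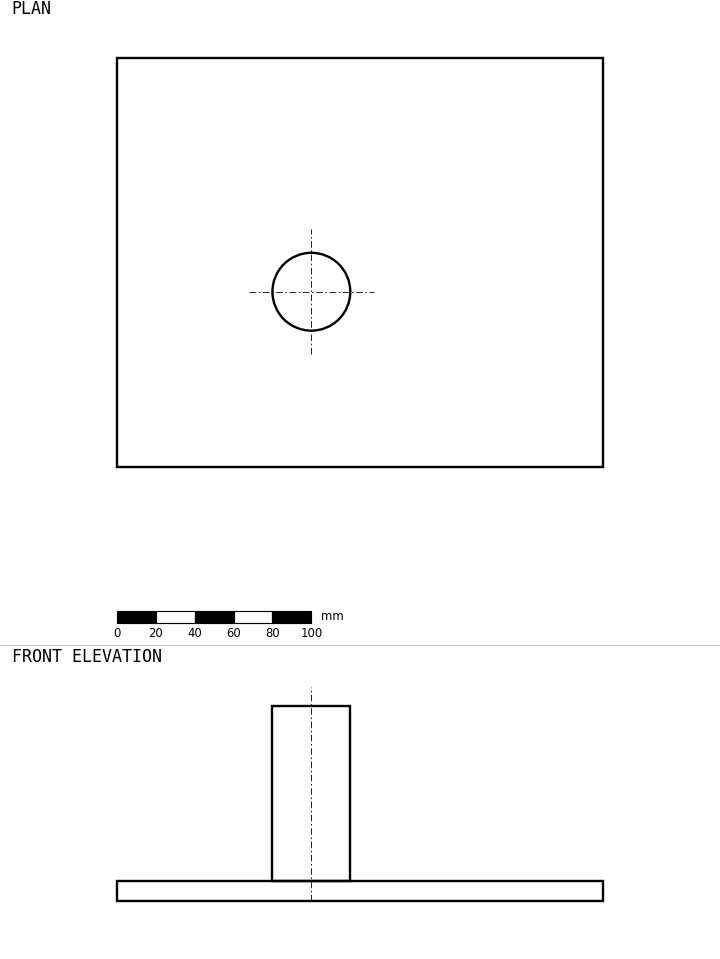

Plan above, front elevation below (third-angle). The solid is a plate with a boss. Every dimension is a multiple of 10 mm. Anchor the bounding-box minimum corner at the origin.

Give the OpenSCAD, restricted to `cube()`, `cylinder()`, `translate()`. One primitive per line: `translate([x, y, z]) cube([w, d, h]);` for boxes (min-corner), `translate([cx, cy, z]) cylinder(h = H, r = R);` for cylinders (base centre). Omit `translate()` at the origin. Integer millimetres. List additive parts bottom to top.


cube([250, 210, 10]);
translate([100, 90, 10]) cylinder(h = 90, r = 20);


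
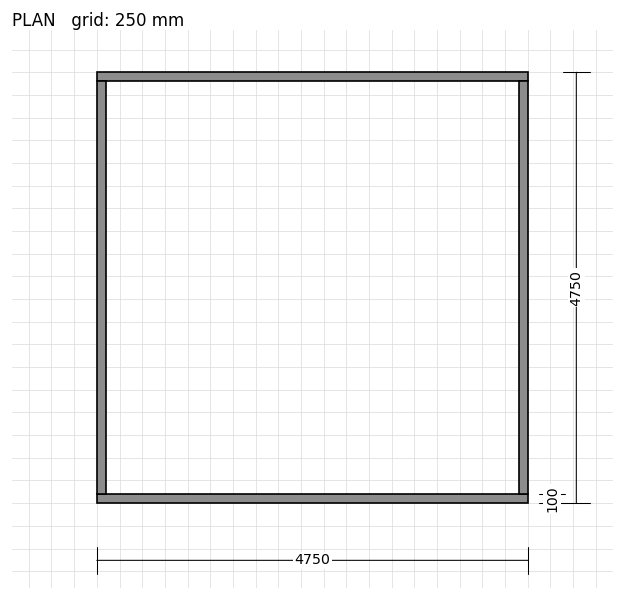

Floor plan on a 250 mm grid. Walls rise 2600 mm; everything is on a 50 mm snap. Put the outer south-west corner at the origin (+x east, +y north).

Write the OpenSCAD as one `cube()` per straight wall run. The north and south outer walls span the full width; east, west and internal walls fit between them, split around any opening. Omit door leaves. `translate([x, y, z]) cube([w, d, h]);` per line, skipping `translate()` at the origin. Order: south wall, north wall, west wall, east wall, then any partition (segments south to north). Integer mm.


cube([4750, 100, 2600]);
translate([0, 4650, 0]) cube([4750, 100, 2600]);
translate([0, 100, 0]) cube([100, 4550, 2600]);
translate([4650, 100, 0]) cube([100, 4550, 2600]);


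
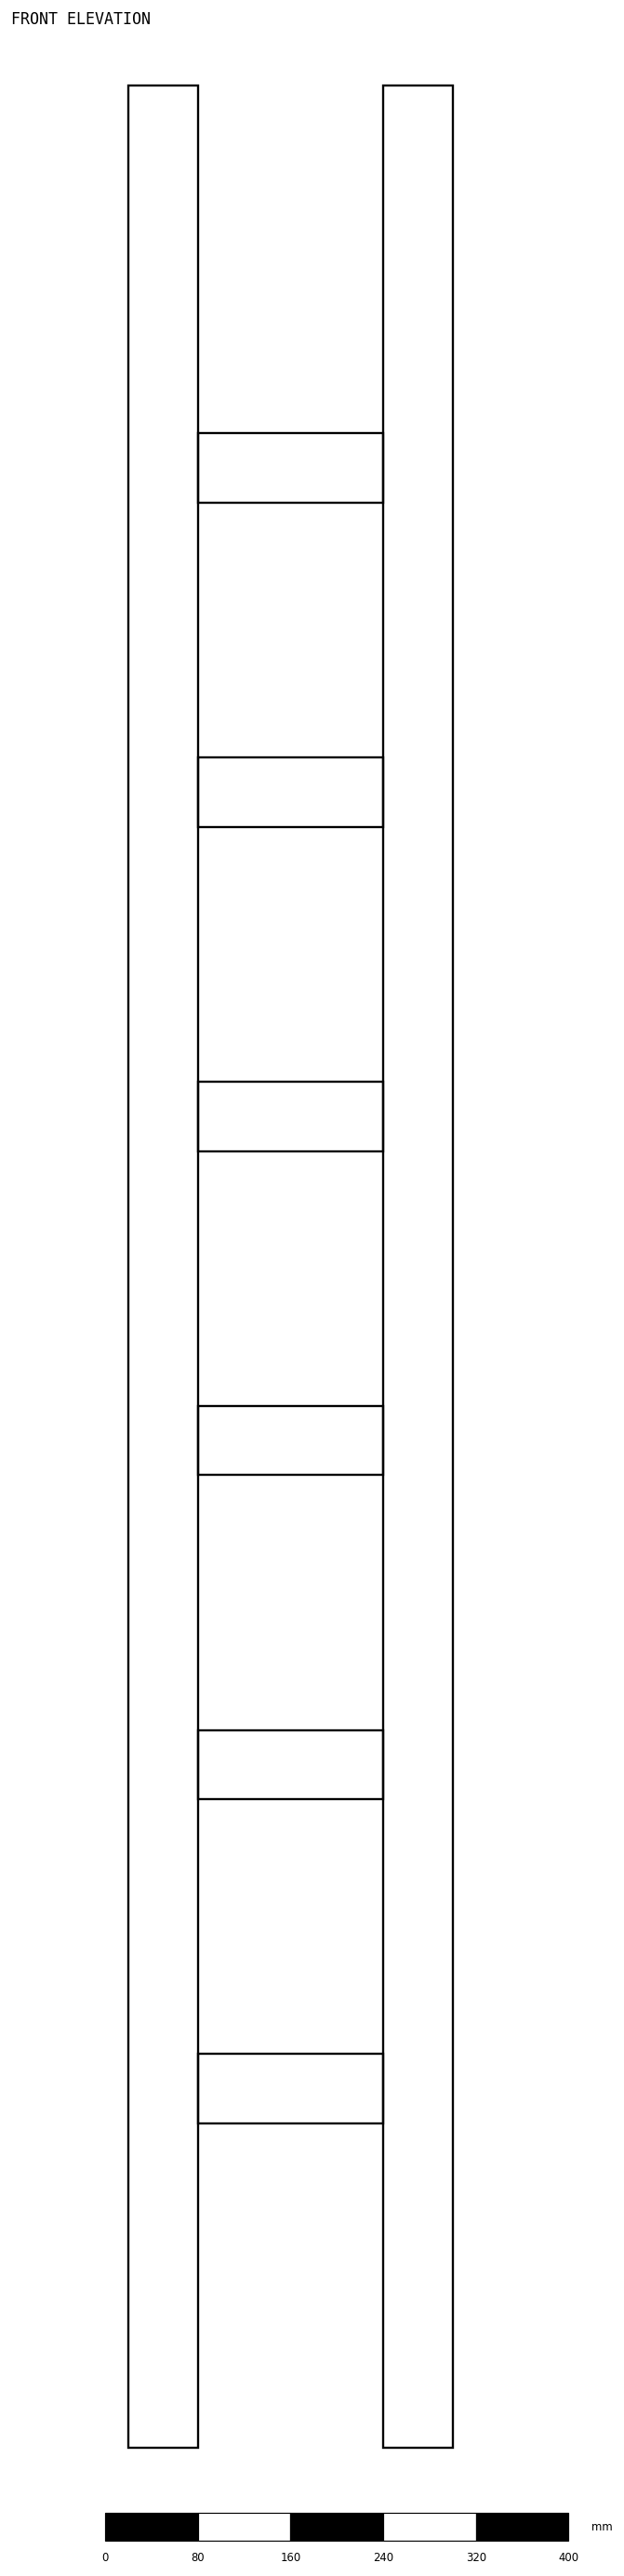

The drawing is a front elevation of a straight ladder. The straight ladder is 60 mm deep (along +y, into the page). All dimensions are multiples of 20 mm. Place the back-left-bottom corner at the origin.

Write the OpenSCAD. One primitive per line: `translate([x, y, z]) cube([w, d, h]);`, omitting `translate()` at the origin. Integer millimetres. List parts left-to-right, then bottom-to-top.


cube([60, 60, 2040]);
translate([60, 0, 280]) cube([160, 60, 60]);
translate([60, 0, 560]) cube([160, 60, 60]);
translate([60, 0, 840]) cube([160, 60, 60]);
translate([60, 0, 1120]) cube([160, 60, 60]);
translate([60, 0, 1400]) cube([160, 60, 60]);
translate([60, 0, 1680]) cube([160, 60, 60]);
translate([220, 0, 0]) cube([60, 60, 2040]);
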